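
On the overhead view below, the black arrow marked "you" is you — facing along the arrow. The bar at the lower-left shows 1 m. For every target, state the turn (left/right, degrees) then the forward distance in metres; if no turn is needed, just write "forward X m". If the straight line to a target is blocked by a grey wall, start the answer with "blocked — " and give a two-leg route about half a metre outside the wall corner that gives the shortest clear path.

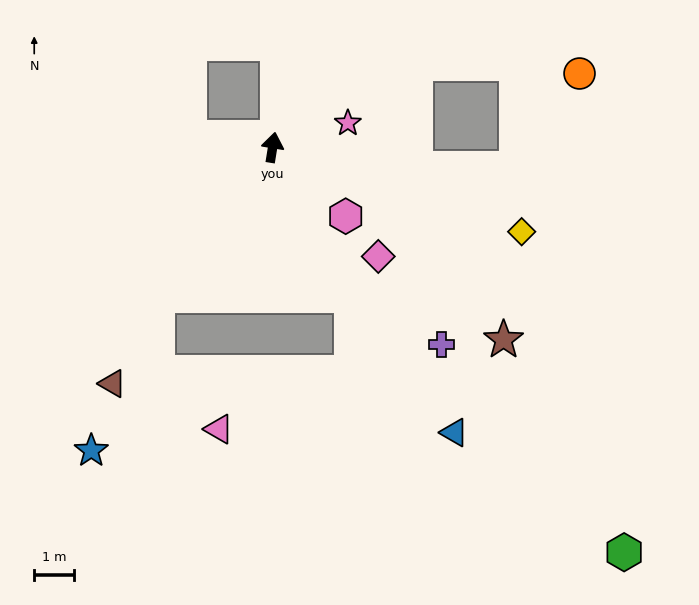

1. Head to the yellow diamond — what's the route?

turn right 100°, forward 6.6 m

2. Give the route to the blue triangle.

turn right 138°, forward 8.5 m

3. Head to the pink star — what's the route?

turn right 63°, forward 2.0 m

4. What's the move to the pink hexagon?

turn right 124°, forward 2.5 m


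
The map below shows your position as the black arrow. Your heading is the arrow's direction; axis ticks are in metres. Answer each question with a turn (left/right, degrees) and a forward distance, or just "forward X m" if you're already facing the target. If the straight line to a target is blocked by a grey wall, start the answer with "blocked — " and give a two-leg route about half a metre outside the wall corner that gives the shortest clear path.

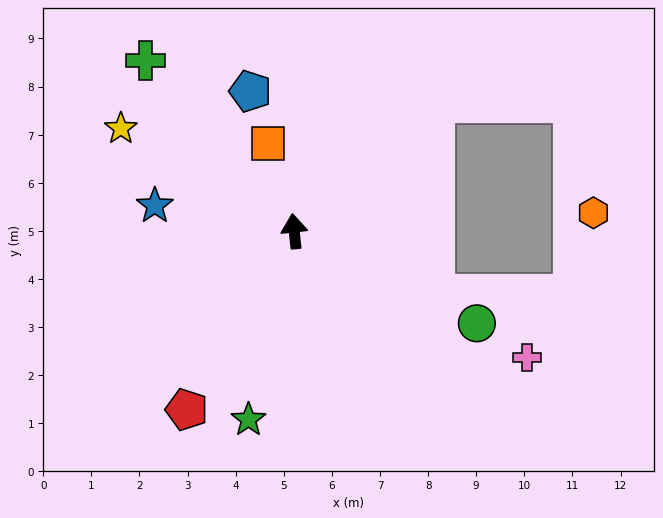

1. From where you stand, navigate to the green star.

turn left 160°, forward 4.0 m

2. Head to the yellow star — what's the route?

turn left 53°, forward 4.2 m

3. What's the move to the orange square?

turn left 11°, forward 1.9 m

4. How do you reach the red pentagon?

turn left 143°, forward 4.3 m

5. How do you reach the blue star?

turn left 74°, forward 2.9 m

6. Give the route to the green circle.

turn right 123°, forward 4.3 m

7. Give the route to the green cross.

turn left 35°, forward 4.7 m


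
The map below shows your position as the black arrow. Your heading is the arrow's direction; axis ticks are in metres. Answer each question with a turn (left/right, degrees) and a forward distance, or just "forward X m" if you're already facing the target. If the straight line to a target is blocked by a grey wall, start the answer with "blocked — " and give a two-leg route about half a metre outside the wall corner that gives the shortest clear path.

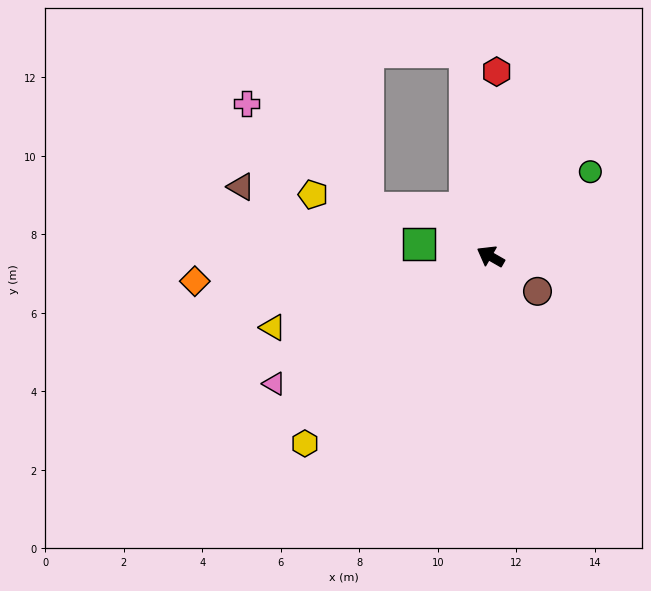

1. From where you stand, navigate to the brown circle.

turn left 173°, forward 1.5 m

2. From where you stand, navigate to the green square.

turn left 20°, forward 1.8 m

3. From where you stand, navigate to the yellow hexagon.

turn left 75°, forward 6.7 m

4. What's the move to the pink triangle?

turn left 60°, forward 6.4 m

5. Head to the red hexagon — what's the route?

turn right 62°, forward 4.7 m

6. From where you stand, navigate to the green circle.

turn right 110°, forward 3.3 m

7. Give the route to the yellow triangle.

turn left 48°, forward 5.8 m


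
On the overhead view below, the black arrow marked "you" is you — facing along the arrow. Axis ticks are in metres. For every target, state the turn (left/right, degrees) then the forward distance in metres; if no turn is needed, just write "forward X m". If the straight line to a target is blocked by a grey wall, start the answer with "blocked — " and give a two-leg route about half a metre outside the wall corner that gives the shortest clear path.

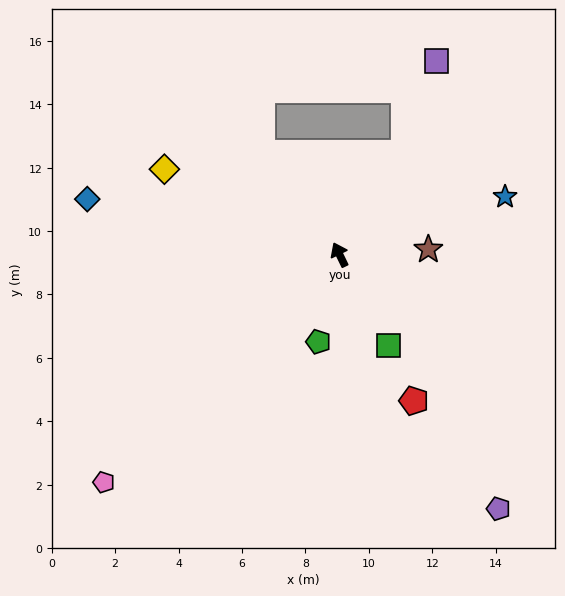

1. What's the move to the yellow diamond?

turn left 38°, forward 6.1 m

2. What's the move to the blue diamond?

turn left 52°, forward 8.1 m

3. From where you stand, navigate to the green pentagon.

turn left 140°, forward 2.8 m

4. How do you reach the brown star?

turn right 112°, forward 2.8 m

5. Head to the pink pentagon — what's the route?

turn left 108°, forward 10.3 m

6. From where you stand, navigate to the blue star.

turn right 97°, forward 5.5 m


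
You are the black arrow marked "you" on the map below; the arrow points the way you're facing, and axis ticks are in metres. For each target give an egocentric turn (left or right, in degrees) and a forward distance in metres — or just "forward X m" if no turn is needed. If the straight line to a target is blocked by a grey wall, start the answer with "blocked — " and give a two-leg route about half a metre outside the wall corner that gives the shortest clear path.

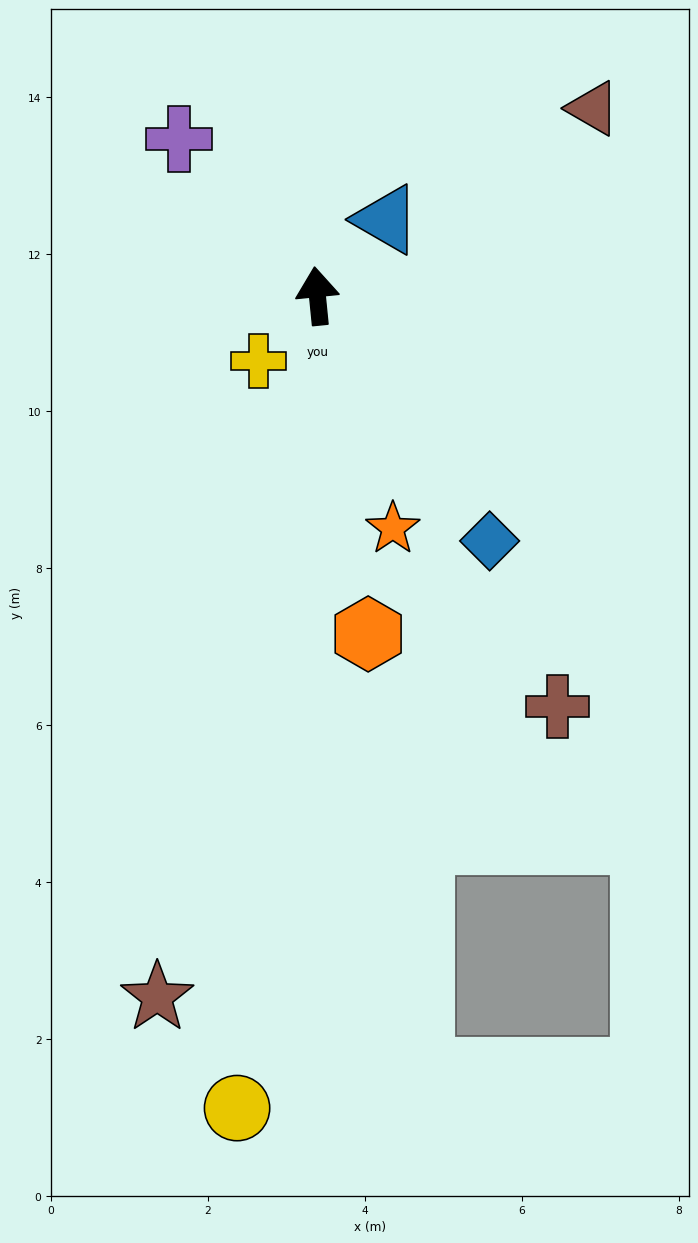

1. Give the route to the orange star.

turn right 168°, forward 3.1 m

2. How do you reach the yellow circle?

turn left 169°, forward 10.4 m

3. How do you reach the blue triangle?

turn right 48°, forward 1.3 m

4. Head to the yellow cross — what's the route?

turn left 132°, forward 1.1 m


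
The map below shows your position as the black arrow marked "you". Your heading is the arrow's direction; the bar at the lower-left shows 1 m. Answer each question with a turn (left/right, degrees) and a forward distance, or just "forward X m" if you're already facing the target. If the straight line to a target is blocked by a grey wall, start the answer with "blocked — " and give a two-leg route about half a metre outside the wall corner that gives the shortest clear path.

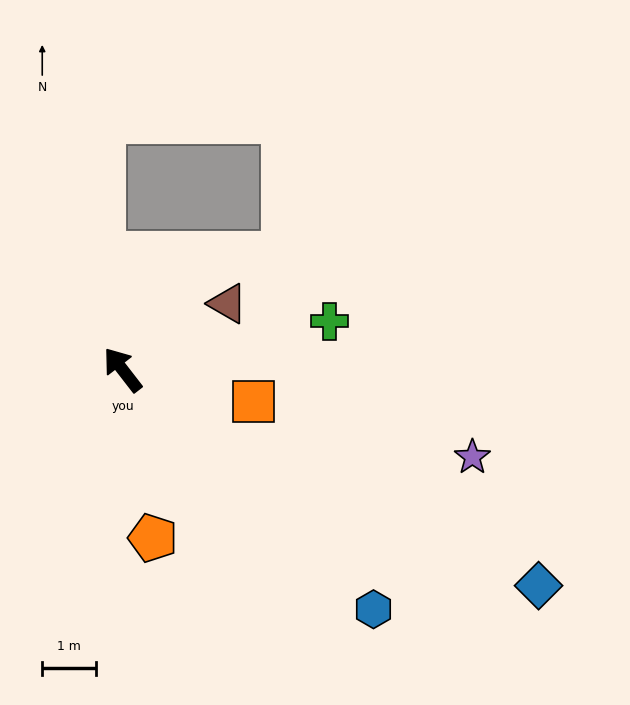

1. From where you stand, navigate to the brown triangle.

turn right 96°, forward 2.3 m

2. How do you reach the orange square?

turn right 141°, forward 2.5 m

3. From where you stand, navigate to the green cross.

turn right 115°, forward 3.9 m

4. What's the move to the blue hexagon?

turn right 171°, forward 6.4 m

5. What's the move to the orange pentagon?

turn left 152°, forward 3.2 m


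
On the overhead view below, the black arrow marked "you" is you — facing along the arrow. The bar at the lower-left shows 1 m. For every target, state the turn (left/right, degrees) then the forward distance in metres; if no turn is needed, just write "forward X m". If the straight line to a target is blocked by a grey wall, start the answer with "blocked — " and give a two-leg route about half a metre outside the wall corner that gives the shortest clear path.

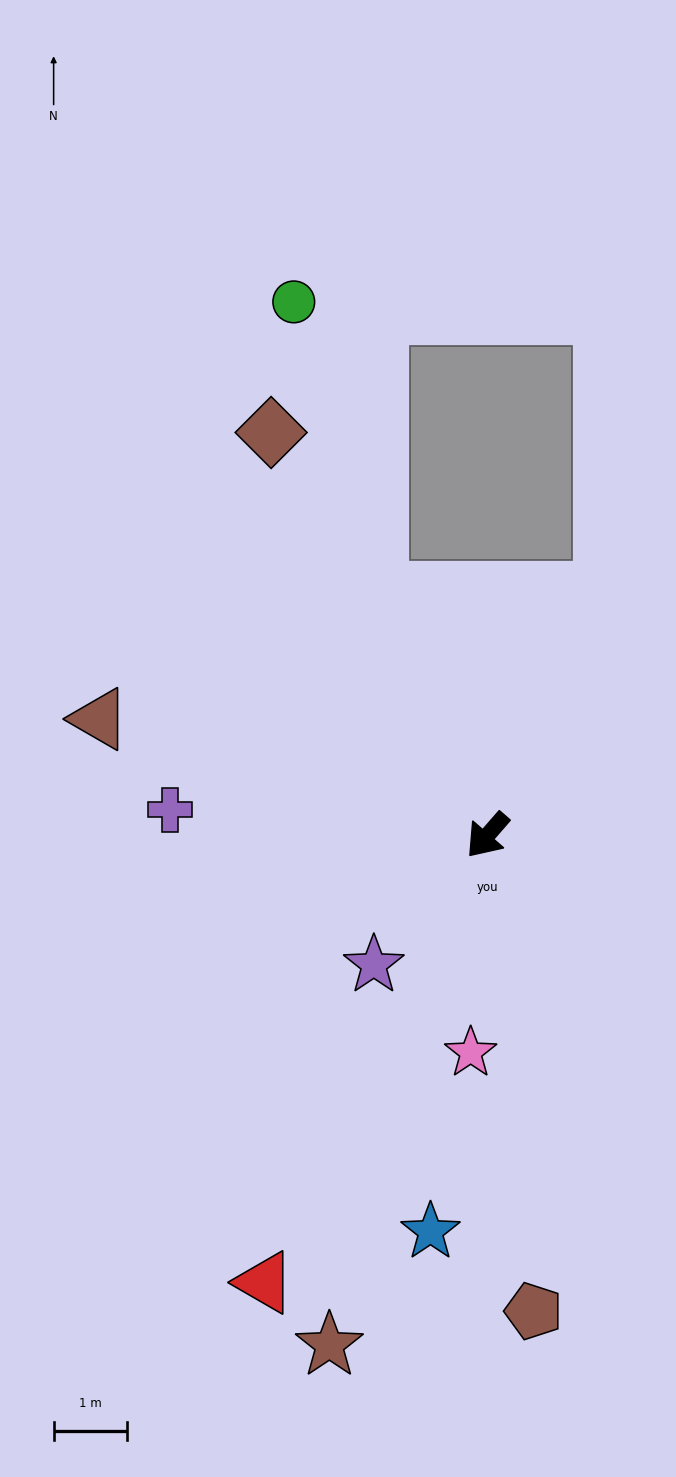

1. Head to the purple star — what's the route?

forward 2.3 m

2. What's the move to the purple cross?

turn right 54°, forward 4.3 m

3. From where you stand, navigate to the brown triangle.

turn right 66°, forward 5.5 m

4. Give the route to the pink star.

turn left 37°, forward 3.0 m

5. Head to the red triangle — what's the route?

turn left 15°, forward 6.8 m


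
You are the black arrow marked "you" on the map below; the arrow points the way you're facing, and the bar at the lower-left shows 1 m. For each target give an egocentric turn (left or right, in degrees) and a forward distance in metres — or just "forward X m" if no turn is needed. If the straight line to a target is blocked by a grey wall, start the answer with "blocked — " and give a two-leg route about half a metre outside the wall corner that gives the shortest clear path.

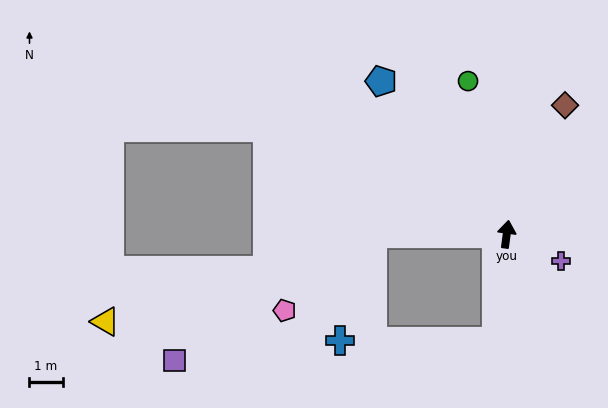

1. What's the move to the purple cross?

turn right 109°, forward 1.8 m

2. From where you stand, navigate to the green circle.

turn left 22°, forward 4.8 m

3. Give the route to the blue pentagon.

turn left 47°, forward 6.0 m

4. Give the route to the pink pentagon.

blocked — turn left 97°, forward 4.0 m, then turn left 42°, forward 3.5 m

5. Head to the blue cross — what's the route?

blocked — turn left 97°, forward 4.0 m, then turn left 73°, forward 3.4 m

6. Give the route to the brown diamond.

turn right 17°, forward 4.3 m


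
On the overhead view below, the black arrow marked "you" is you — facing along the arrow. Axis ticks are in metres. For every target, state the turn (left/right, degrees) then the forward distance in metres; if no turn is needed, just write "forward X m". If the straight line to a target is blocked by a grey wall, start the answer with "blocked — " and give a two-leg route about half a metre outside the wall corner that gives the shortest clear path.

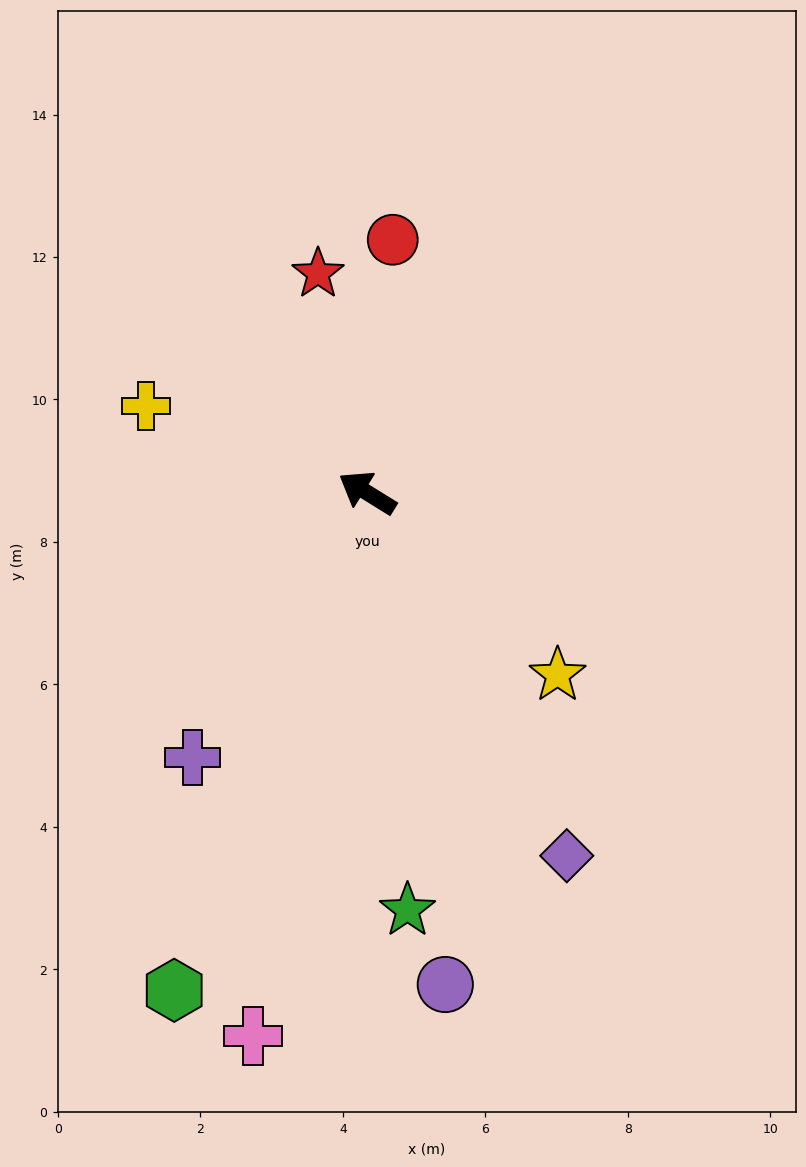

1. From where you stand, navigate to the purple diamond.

turn left 151°, forward 5.8 m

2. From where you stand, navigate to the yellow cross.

turn left 10°, forward 3.3 m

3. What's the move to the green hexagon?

turn left 101°, forward 7.5 m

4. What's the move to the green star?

turn left 127°, forward 5.9 m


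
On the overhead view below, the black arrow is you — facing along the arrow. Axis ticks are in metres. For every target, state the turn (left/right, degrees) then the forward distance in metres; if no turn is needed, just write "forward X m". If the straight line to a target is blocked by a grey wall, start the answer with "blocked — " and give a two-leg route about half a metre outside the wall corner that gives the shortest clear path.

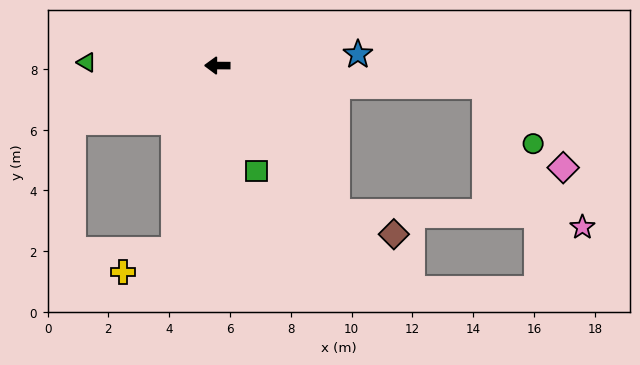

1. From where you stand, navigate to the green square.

turn left 111°, forward 3.7 m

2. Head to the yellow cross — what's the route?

blocked — turn left 77°, forward 6.2 m, then turn right 54°, forward 1.8 m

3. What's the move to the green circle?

blocked — turn left 176°, forward 8.8 m, then turn right 45°, forward 2.5 m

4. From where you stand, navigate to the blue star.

turn right 175°, forward 4.6 m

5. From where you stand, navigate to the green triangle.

forward 4.3 m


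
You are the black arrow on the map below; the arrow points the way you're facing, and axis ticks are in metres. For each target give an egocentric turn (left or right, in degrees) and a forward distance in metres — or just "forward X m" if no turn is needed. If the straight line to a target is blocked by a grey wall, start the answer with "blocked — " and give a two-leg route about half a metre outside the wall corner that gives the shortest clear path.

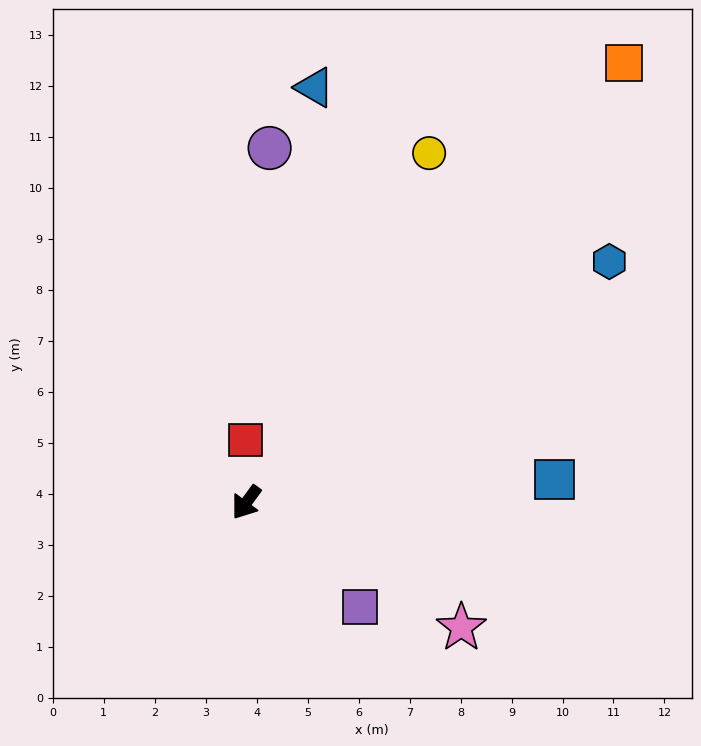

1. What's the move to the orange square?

turn left 176°, forward 11.4 m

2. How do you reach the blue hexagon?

turn left 160°, forward 8.5 m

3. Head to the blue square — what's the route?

turn left 131°, forward 6.1 m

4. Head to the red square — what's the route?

turn right 143°, forward 1.2 m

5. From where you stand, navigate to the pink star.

turn left 96°, forward 4.9 m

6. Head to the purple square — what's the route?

turn left 84°, forward 3.0 m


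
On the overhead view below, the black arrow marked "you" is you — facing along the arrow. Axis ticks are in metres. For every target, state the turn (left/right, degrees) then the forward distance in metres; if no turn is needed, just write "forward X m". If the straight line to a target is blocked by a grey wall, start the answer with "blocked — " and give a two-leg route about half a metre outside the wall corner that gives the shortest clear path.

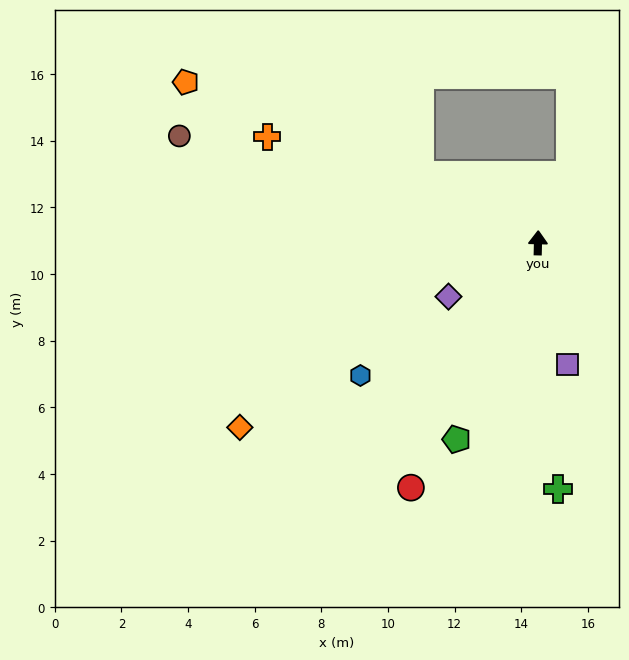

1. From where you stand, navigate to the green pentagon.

turn left 159°, forward 6.4 m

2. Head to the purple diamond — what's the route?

turn left 122°, forward 3.1 m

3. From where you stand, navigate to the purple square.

turn right 165°, forward 3.8 m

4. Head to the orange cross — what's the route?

turn left 70°, forward 8.7 m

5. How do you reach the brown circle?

turn left 75°, forward 11.2 m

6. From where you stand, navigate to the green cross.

turn right 174°, forward 7.4 m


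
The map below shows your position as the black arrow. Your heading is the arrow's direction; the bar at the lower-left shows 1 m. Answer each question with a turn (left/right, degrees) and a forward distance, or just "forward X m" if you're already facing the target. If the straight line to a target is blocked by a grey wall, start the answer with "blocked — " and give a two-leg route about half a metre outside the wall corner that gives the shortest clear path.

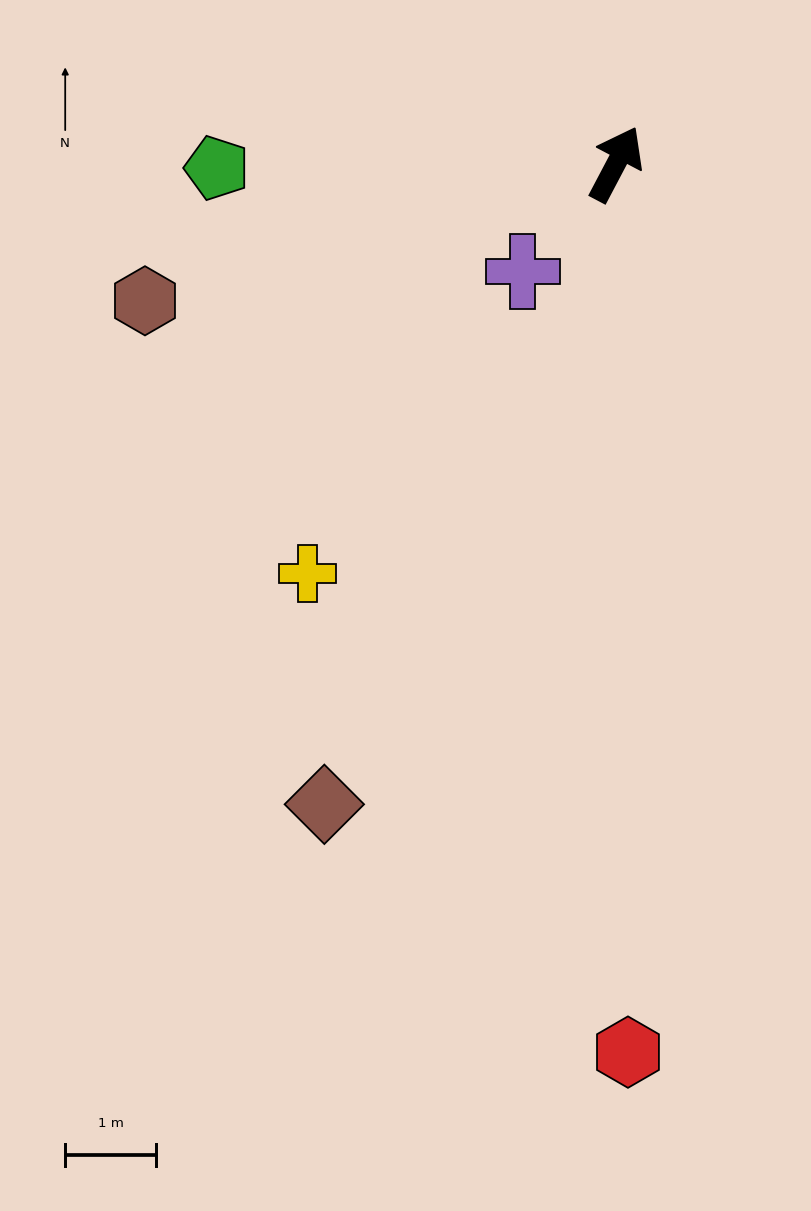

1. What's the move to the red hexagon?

turn right 151°, forward 9.8 m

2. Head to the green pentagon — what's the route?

turn left 118°, forward 4.4 m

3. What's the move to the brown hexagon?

turn left 134°, forward 5.4 m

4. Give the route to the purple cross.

turn left 167°, forward 1.6 m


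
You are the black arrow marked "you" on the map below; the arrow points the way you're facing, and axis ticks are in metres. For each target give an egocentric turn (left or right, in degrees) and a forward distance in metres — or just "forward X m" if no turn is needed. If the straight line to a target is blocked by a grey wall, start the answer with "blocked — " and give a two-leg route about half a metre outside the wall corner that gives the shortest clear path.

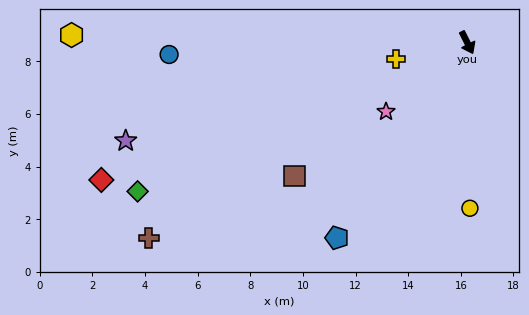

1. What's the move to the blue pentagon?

turn right 60°, forward 8.9 m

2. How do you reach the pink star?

turn right 76°, forward 4.1 m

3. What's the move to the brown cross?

turn right 85°, forward 14.2 m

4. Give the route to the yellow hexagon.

turn right 118°, forward 15.0 m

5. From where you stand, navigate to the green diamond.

turn right 92°, forward 13.7 m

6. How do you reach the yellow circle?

turn right 26°, forward 6.3 m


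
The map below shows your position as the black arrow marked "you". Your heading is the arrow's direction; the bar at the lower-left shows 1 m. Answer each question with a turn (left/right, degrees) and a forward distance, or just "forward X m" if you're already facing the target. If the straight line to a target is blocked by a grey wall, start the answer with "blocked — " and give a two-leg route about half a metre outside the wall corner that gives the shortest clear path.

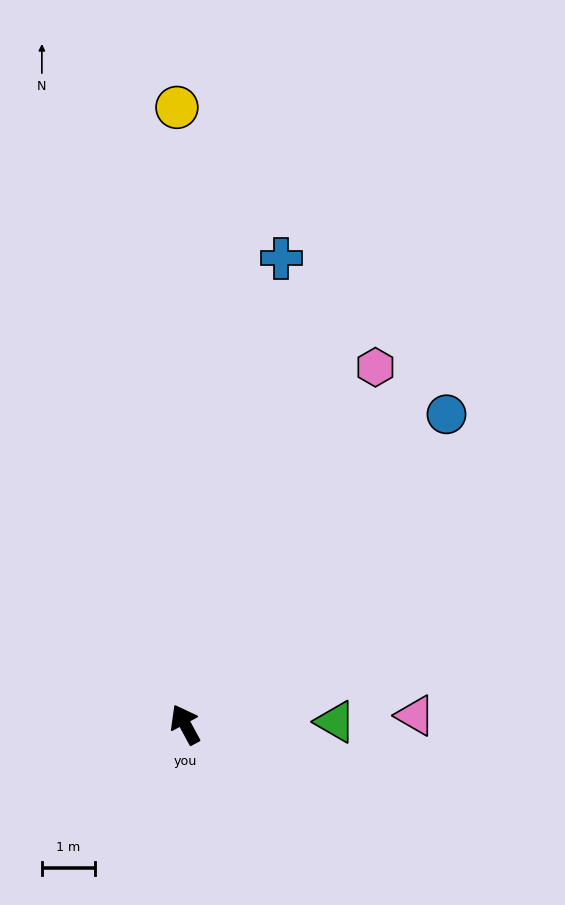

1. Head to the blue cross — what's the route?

turn right 40°, forward 9.0 m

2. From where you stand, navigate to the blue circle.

turn right 69°, forward 7.7 m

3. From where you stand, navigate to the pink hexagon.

turn right 56°, forward 7.6 m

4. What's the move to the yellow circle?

turn right 28°, forward 11.7 m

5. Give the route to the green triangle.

turn right 117°, forward 2.8 m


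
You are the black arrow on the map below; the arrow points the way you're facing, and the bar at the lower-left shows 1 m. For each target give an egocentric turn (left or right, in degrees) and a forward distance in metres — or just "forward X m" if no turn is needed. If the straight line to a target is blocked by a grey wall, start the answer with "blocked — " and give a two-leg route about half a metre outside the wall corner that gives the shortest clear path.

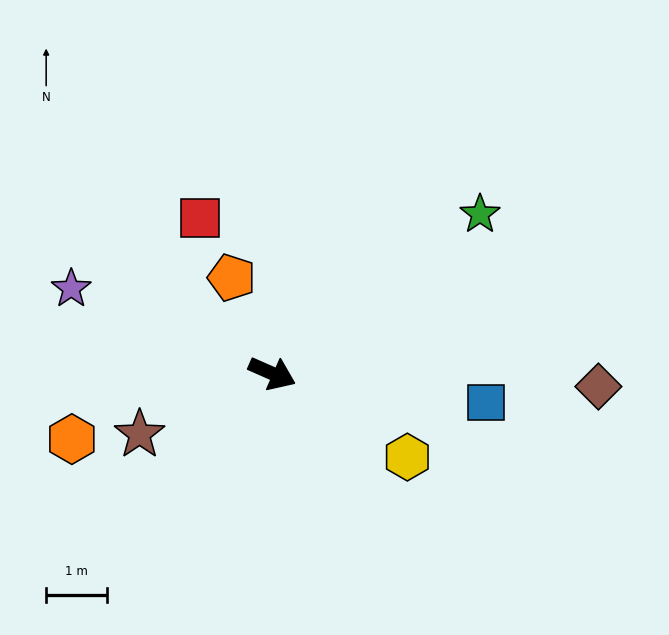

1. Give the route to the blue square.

turn left 16°, forward 3.5 m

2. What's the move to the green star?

turn left 61°, forward 4.3 m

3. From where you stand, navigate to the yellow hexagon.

turn right 8°, forward 2.6 m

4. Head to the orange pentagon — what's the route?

turn left 137°, forward 1.7 m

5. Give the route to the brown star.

turn right 132°, forward 2.4 m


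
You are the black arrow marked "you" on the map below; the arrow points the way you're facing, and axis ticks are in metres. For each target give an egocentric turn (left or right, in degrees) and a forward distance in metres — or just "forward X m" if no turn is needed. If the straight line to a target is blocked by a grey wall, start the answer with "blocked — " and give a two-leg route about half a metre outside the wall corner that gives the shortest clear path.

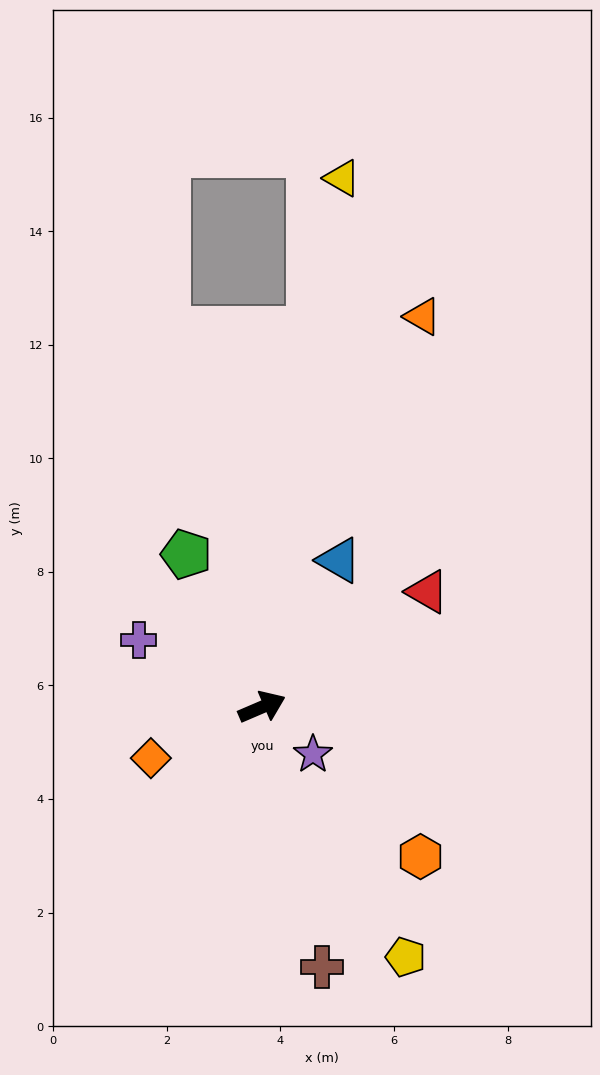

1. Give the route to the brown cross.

turn right 100°, forward 4.7 m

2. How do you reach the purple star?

turn right 66°, forward 1.2 m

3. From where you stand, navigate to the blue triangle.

turn left 39°, forward 2.9 m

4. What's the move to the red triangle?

turn left 12°, forward 3.6 m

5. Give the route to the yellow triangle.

turn left 58°, forward 9.4 m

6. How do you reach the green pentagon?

turn left 93°, forward 3.0 m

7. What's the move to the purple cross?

turn left 128°, forward 2.5 m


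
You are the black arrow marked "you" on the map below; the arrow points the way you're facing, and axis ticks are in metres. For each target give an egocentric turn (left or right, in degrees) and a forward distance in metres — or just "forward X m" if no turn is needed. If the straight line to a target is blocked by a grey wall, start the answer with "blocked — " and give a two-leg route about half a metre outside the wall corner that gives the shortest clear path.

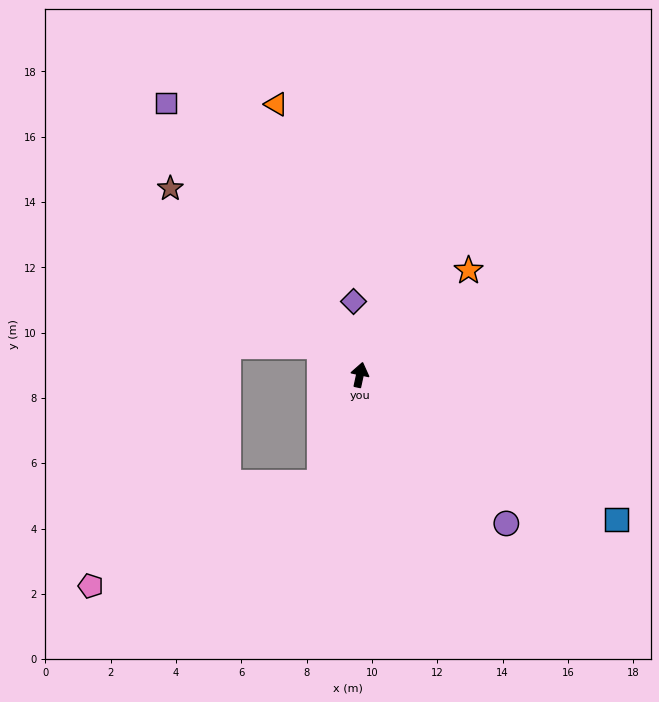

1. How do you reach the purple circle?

turn right 123°, forward 6.4 m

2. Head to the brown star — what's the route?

turn left 58°, forward 8.1 m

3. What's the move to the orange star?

turn right 34°, forward 4.6 m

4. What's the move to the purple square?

turn left 48°, forward 10.2 m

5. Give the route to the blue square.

turn right 107°, forward 9.0 m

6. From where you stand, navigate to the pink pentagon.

blocked — turn left 172°, forward 3.5 m, then turn right 46°, forward 7.7 m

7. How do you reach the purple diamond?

turn left 17°, forward 2.3 m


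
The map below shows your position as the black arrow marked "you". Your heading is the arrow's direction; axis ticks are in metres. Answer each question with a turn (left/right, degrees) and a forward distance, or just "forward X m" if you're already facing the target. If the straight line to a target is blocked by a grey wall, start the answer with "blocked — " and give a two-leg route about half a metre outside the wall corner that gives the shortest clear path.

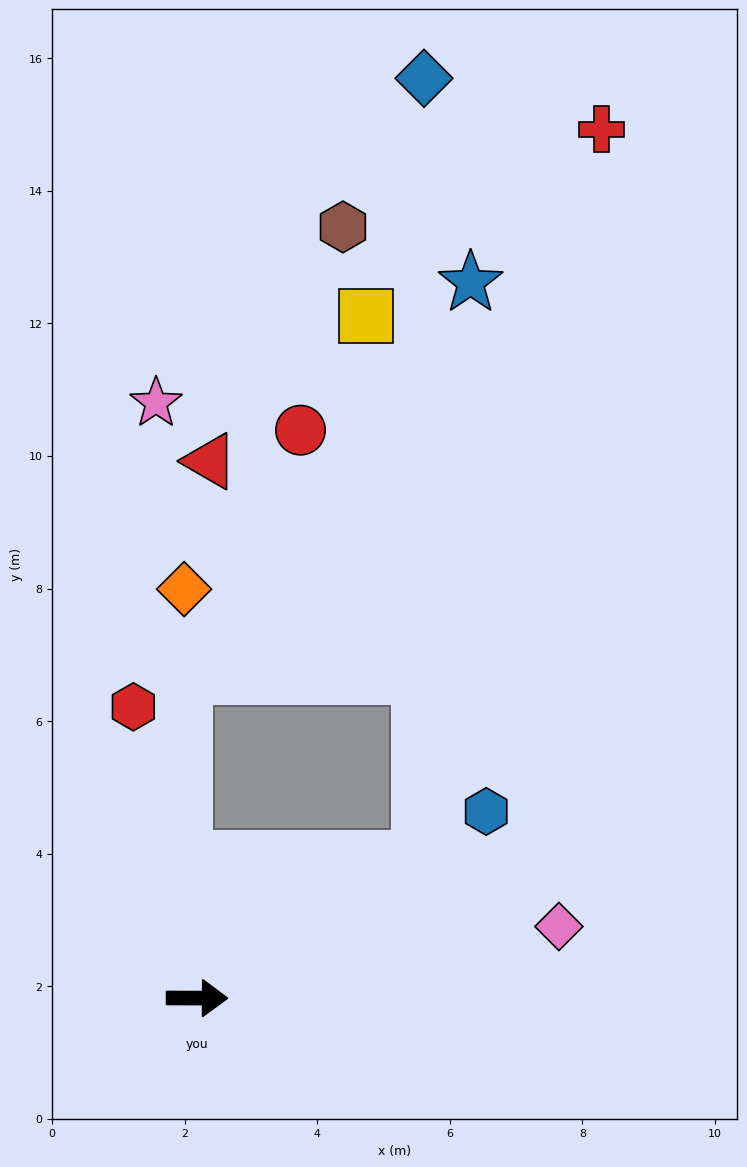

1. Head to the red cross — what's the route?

blocked — turn left 32°, forward 4.0 m, then turn left 44°, forward 11.3 m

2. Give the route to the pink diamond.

turn left 11°, forward 5.6 m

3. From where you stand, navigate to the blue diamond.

blocked — turn left 32°, forward 4.0 m, then turn left 58°, forward 11.8 m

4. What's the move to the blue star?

blocked — turn left 32°, forward 4.0 m, then turn left 53°, forward 8.7 m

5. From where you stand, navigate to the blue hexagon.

turn left 33°, forward 5.2 m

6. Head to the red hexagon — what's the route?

turn left 103°, forward 4.5 m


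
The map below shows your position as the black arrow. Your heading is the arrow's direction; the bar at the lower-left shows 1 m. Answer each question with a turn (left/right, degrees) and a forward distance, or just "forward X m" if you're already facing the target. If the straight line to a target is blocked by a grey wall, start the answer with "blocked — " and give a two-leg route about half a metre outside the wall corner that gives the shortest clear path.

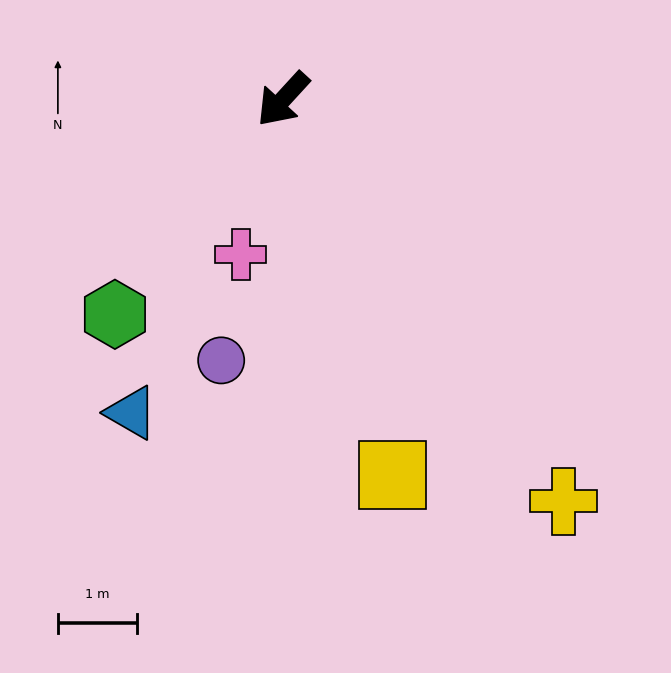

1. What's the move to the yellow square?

turn left 59°, forward 4.9 m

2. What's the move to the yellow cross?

turn left 77°, forward 6.2 m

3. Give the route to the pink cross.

turn left 27°, forward 2.0 m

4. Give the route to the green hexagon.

turn left 4°, forward 3.4 m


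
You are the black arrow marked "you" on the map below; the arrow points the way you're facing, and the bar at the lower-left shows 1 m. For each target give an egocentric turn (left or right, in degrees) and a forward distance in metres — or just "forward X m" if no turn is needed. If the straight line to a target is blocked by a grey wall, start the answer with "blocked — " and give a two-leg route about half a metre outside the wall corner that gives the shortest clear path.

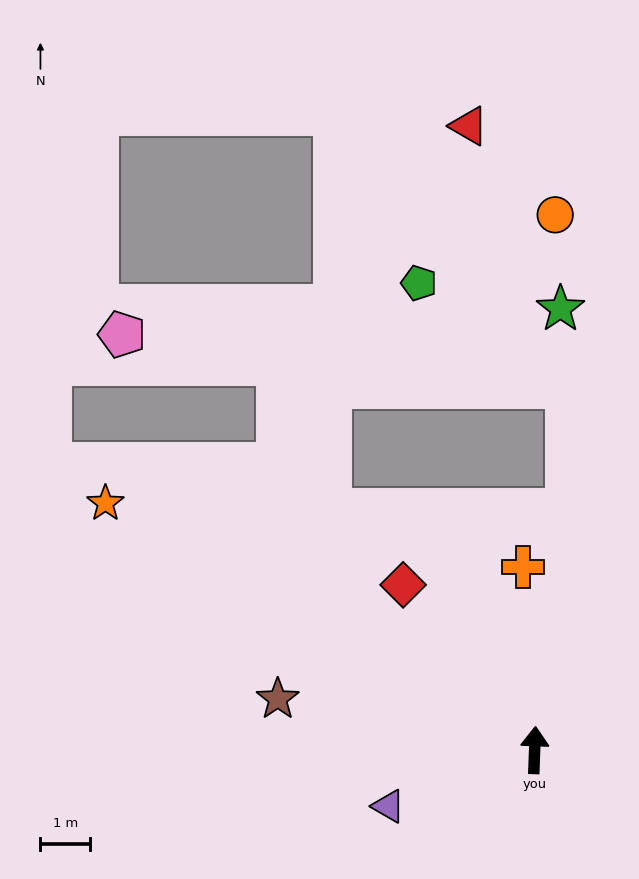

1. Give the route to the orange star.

turn left 62°, forward 9.9 m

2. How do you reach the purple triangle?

turn left 113°, forward 3.1 m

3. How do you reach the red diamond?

turn left 41°, forward 4.2 m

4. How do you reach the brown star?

turn left 81°, forward 5.2 m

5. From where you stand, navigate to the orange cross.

turn left 6°, forward 3.7 m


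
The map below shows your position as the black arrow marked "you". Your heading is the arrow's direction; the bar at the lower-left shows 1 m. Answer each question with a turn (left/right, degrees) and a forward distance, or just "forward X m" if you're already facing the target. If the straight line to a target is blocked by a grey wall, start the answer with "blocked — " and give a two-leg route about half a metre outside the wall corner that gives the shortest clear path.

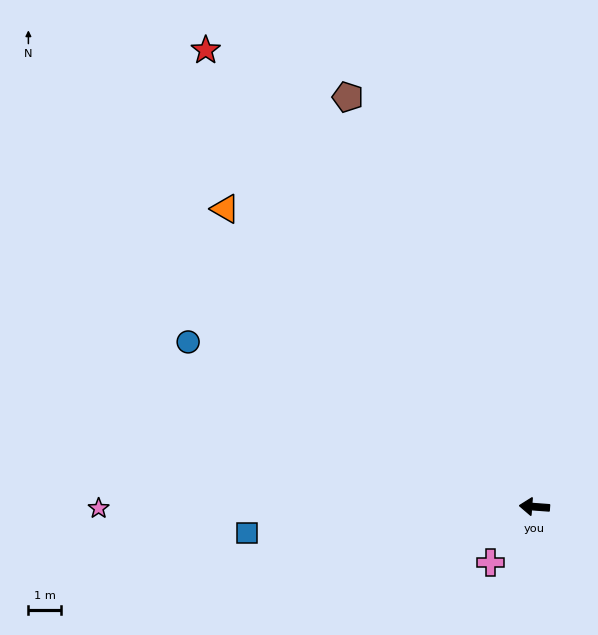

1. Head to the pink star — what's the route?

turn left 4°, forward 13.6 m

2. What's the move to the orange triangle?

turn right 40°, forward 13.4 m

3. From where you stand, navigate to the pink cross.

turn left 56°, forward 2.2 m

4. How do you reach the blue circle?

turn right 21°, forward 11.9 m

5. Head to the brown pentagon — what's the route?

turn right 61°, forward 14.0 m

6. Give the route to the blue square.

turn left 9°, forward 9.0 m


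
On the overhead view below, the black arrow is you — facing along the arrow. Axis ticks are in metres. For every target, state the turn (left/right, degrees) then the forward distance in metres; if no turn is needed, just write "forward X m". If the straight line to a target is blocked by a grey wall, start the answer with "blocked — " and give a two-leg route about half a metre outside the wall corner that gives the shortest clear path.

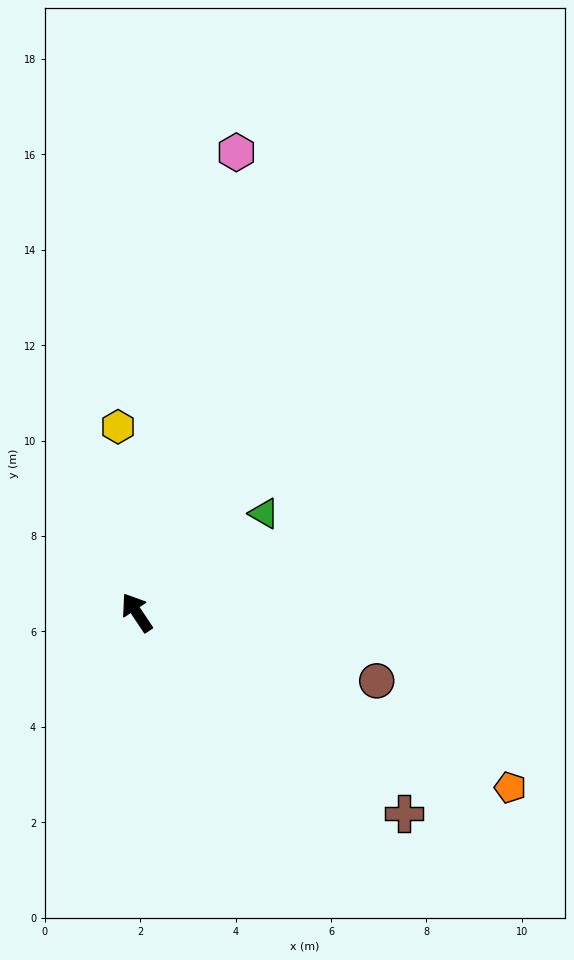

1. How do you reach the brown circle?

turn right 140°, forward 5.2 m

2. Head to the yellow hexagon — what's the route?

turn right 28°, forward 3.9 m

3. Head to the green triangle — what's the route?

turn right 86°, forward 3.4 m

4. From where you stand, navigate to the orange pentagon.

turn right 149°, forward 8.6 m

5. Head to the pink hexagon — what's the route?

turn right 46°, forward 9.9 m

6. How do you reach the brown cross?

turn right 161°, forward 7.0 m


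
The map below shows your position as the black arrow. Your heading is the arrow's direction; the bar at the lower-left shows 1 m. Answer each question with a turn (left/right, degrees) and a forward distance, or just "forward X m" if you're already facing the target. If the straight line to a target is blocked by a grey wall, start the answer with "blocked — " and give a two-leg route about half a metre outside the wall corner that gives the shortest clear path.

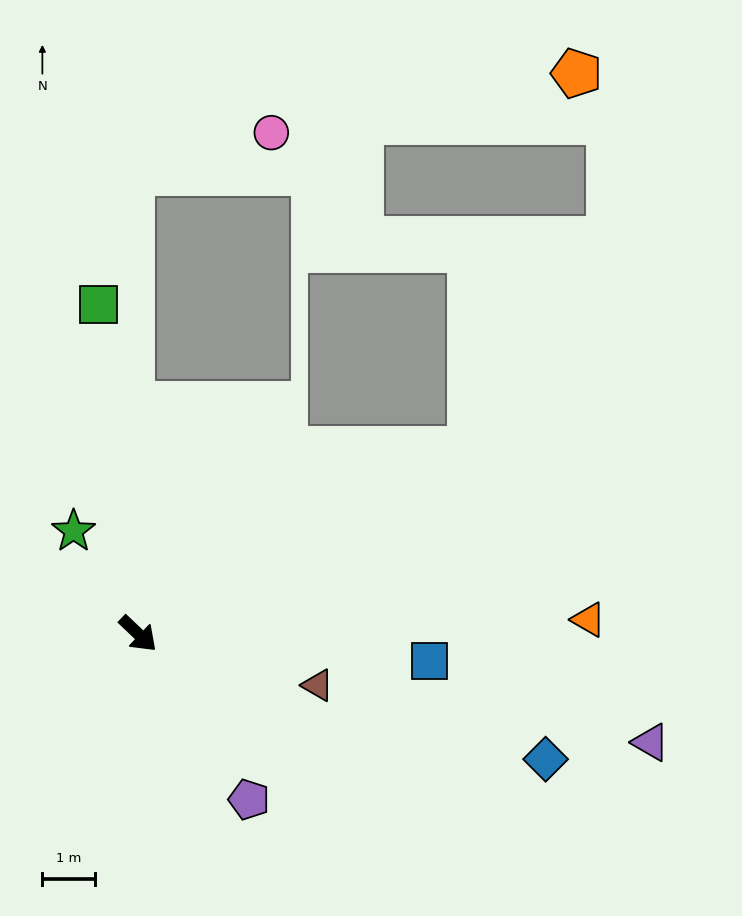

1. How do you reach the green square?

turn left 140°, forward 6.2 m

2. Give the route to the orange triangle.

turn left 45°, forward 8.5 m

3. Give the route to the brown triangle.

turn left 28°, forward 3.5 m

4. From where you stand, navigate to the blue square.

turn left 38°, forward 5.5 m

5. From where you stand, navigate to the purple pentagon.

turn right 13°, forward 3.8 m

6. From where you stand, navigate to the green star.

turn left 166°, forward 2.3 m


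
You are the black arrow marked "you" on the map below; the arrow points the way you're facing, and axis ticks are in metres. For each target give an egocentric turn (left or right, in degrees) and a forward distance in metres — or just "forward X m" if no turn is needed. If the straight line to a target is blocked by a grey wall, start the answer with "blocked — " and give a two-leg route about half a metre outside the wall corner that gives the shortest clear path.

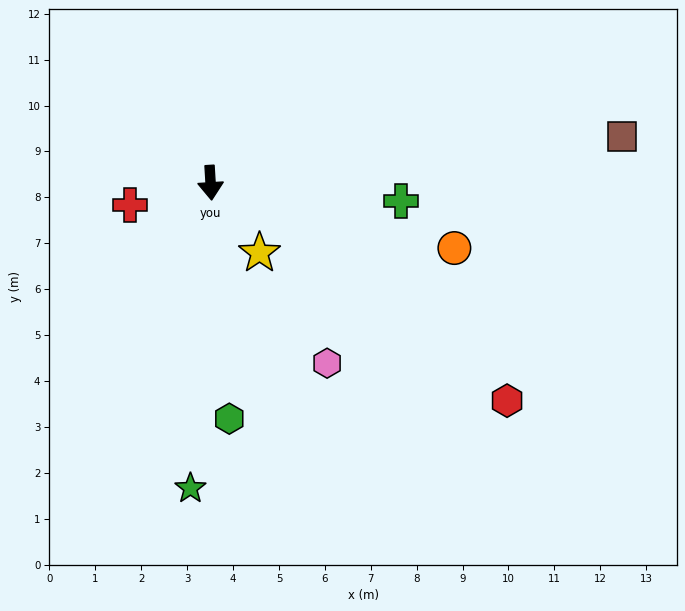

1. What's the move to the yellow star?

turn left 31°, forward 1.9 m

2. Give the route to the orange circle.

turn left 72°, forward 5.5 m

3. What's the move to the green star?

turn right 7°, forward 6.7 m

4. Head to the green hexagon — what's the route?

forward 5.2 m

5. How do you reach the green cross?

turn left 81°, forward 4.2 m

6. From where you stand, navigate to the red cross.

turn right 78°, forward 1.8 m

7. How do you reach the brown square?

turn left 93°, forward 9.0 m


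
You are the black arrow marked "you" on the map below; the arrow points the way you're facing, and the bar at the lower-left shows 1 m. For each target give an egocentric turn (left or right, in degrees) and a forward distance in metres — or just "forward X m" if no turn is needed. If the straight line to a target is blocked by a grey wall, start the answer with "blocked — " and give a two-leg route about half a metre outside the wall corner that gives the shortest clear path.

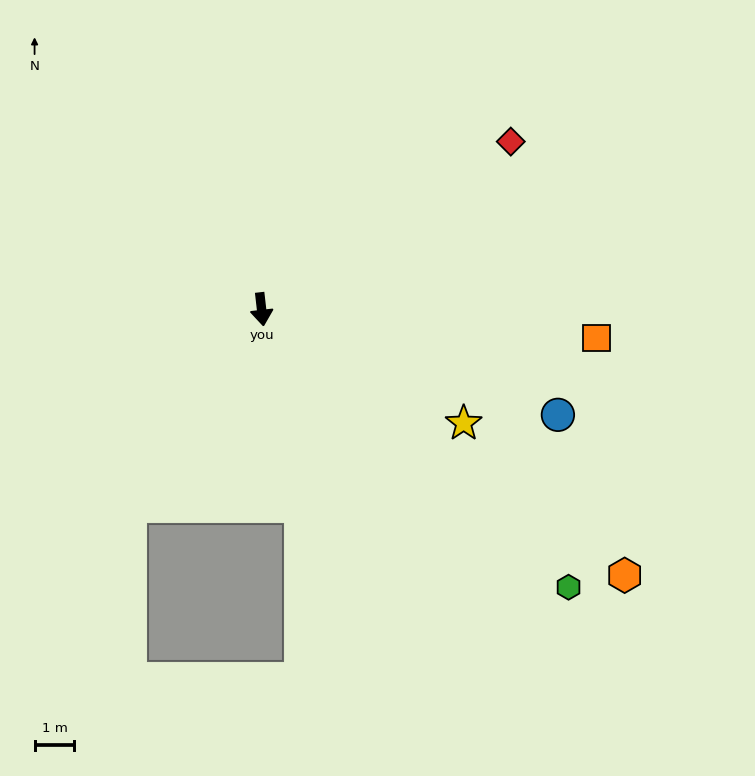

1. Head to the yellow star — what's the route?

turn left 54°, forward 5.8 m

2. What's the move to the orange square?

turn left 79°, forward 8.4 m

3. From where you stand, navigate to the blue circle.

turn left 64°, forward 7.9 m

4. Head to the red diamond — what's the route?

turn left 117°, forward 7.5 m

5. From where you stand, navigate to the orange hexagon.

turn left 47°, forward 11.3 m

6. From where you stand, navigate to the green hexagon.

turn left 41°, forward 10.4 m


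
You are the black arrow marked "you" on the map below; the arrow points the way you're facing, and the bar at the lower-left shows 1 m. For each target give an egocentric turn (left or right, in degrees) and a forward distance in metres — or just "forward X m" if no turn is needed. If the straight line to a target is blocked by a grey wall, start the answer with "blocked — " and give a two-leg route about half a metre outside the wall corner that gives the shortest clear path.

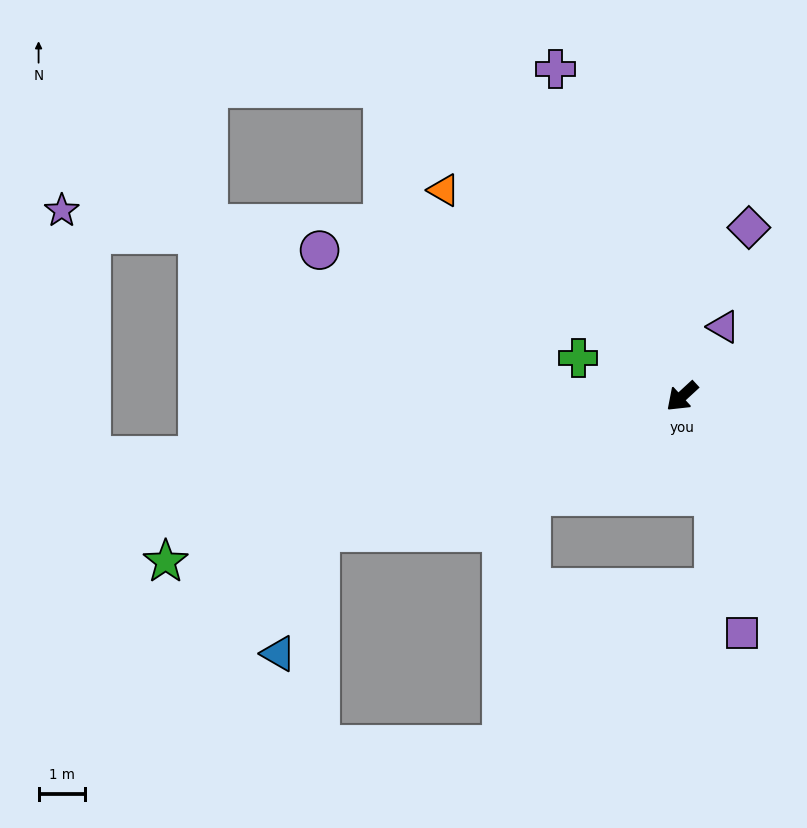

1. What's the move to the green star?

turn right 25°, forward 11.7 m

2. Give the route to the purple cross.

turn right 112°, forward 7.6 m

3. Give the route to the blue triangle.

blocked — turn right 22°, forward 8.3 m, then turn left 50°, forward 2.8 m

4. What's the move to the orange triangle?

turn right 84°, forward 6.8 m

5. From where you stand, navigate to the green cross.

turn right 63°, forward 2.4 m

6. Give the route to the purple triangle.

turn right 163°, forward 1.8 m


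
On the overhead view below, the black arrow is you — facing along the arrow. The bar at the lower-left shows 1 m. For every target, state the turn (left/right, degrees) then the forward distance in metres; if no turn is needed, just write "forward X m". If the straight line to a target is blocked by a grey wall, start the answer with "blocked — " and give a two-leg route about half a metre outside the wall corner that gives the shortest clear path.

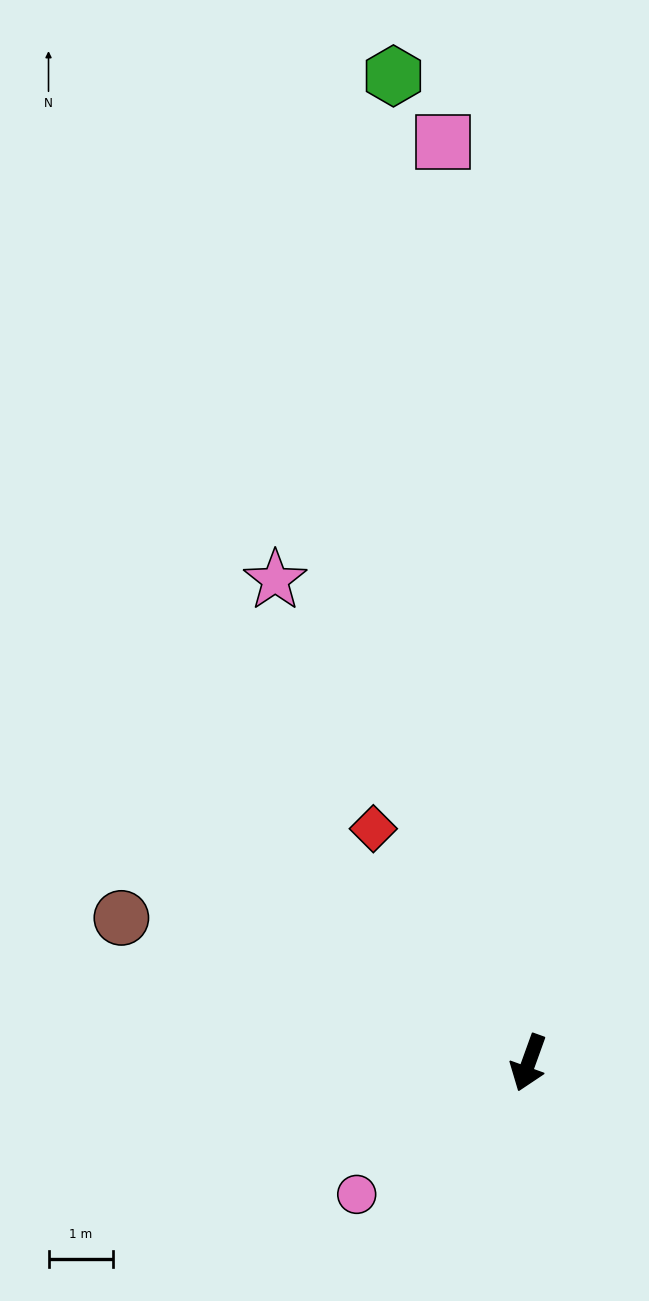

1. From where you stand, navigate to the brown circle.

turn right 90°, forward 6.7 m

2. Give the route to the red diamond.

turn right 127°, forward 4.3 m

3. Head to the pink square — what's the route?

turn right 155°, forward 14.3 m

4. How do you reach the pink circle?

turn right 33°, forward 3.3 m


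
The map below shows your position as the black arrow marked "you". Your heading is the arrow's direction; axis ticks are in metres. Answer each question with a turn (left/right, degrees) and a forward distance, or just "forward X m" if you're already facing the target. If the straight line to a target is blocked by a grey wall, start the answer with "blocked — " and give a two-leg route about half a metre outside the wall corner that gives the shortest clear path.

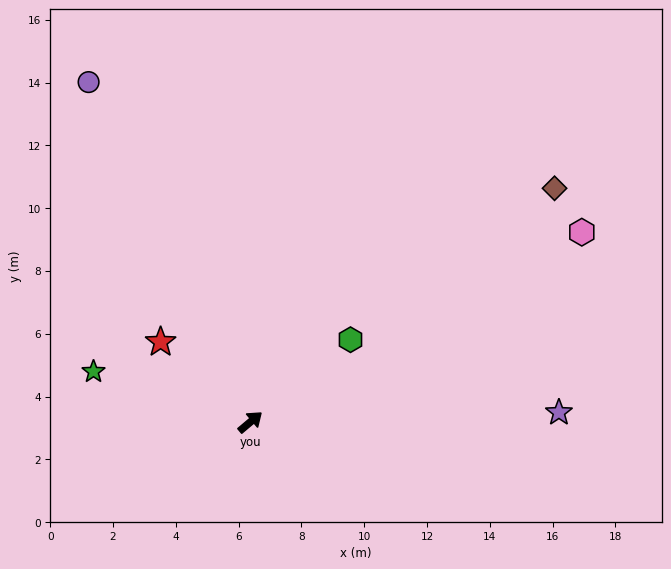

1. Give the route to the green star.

turn left 122°, forward 5.2 m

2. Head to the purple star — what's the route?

turn right 38°, forward 9.8 m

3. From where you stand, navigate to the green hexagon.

forward 4.1 m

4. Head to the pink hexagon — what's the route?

turn right 10°, forward 12.2 m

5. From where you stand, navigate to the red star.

turn left 98°, forward 3.8 m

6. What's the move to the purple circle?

turn left 75°, forward 12.0 m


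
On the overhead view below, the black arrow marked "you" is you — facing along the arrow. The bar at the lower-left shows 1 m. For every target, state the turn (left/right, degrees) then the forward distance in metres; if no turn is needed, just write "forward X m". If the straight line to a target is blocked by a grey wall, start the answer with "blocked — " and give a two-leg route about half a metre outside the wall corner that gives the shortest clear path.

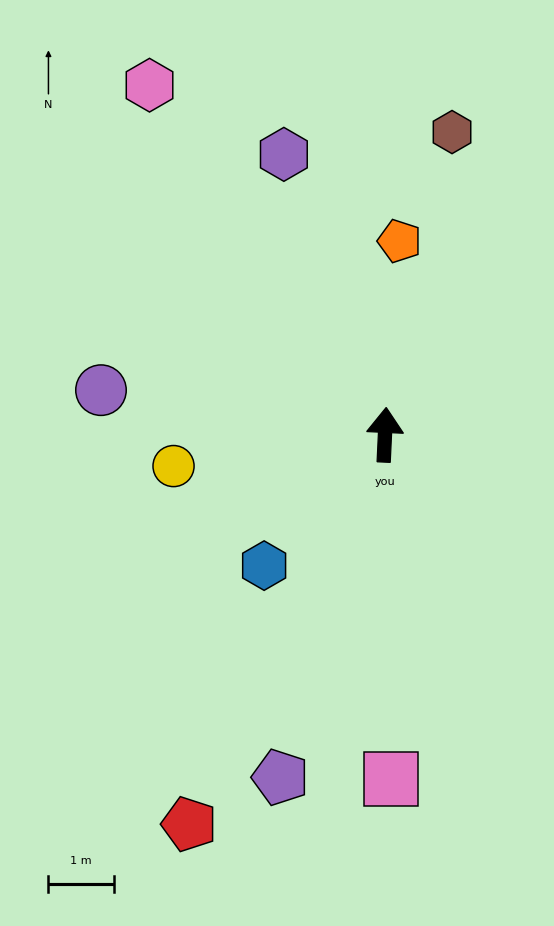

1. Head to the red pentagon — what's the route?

turn left 156°, forward 6.6 m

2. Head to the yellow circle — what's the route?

turn left 101°, forward 3.3 m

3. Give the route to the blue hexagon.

turn left 140°, forward 2.7 m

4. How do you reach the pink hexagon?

turn left 37°, forward 6.4 m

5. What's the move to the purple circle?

turn left 84°, forward 4.4 m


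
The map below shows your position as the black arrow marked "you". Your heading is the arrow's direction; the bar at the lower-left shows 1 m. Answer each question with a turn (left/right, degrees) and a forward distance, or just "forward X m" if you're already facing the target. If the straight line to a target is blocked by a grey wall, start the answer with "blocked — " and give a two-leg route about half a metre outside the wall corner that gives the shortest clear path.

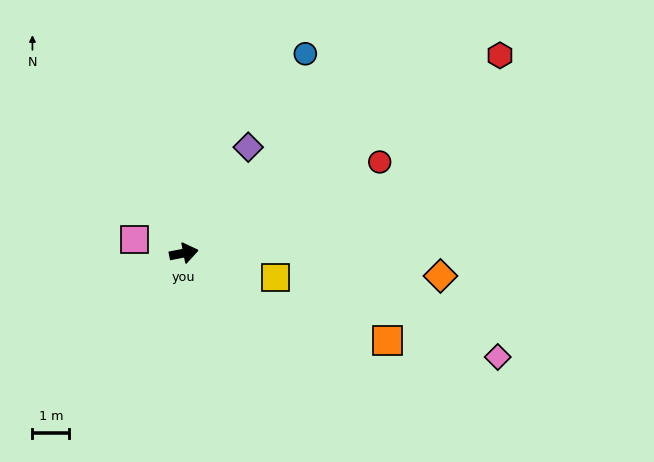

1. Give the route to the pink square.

turn left 154°, forward 1.4 m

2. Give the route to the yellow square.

turn right 26°, forward 2.6 m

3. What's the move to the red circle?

turn left 14°, forward 5.8 m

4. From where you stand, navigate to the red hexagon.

turn left 21°, forward 10.1 m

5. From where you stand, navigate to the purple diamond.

turn left 48°, forward 3.3 m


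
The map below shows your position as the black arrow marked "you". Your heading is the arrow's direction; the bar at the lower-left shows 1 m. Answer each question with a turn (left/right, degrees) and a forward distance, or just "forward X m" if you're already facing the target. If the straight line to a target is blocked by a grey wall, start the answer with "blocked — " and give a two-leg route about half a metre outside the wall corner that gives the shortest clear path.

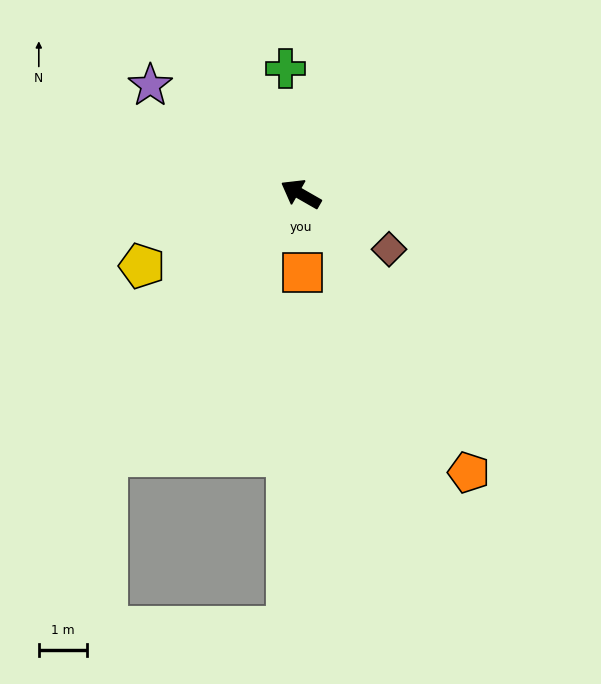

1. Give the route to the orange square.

turn left 121°, forward 1.6 m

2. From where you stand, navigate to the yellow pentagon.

turn left 54°, forward 3.6 m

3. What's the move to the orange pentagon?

turn left 151°, forward 6.7 m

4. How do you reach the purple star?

turn right 6°, forward 3.8 m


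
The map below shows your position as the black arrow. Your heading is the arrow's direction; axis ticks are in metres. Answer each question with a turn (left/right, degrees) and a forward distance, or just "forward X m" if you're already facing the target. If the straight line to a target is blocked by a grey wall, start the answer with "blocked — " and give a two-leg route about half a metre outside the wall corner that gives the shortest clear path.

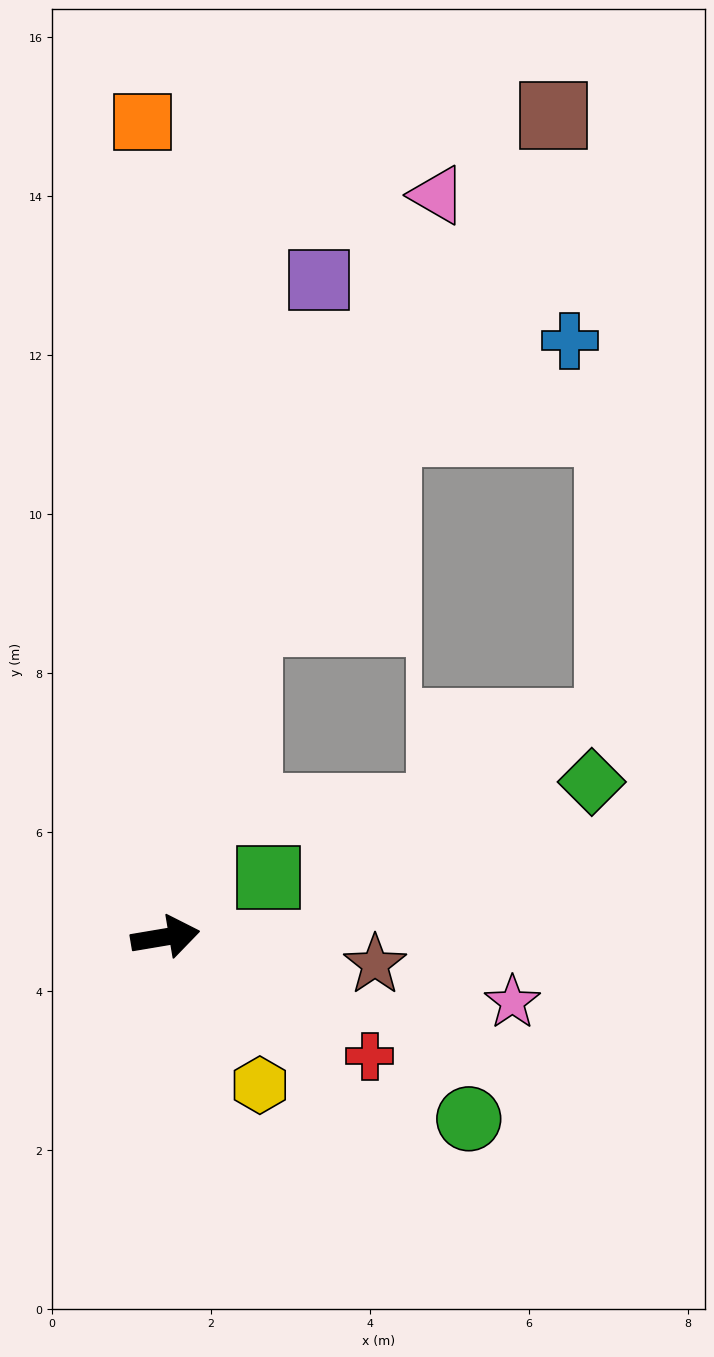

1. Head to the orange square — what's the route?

turn left 82°, forward 10.3 m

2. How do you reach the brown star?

turn right 17°, forward 2.7 m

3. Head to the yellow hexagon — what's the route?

turn right 67°, forward 2.2 m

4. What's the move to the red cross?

turn right 40°, forward 3.0 m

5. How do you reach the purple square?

turn left 67°, forward 8.5 m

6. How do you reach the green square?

turn left 21°, forward 1.5 m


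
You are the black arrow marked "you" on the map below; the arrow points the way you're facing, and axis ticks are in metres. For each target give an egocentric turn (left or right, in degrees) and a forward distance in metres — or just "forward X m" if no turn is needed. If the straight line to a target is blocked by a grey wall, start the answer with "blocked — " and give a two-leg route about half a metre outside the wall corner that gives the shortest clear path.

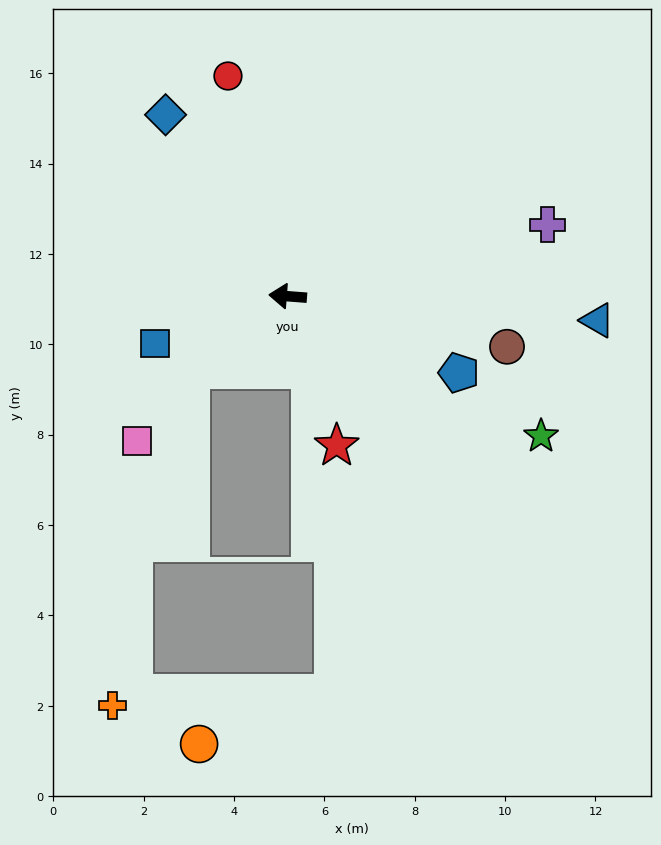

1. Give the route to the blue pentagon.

turn left 160°, forward 4.2 m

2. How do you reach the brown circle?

turn left 171°, forward 5.0 m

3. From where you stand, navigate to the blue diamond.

turn right 52°, forward 4.8 m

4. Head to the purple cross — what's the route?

turn right 160°, forward 6.0 m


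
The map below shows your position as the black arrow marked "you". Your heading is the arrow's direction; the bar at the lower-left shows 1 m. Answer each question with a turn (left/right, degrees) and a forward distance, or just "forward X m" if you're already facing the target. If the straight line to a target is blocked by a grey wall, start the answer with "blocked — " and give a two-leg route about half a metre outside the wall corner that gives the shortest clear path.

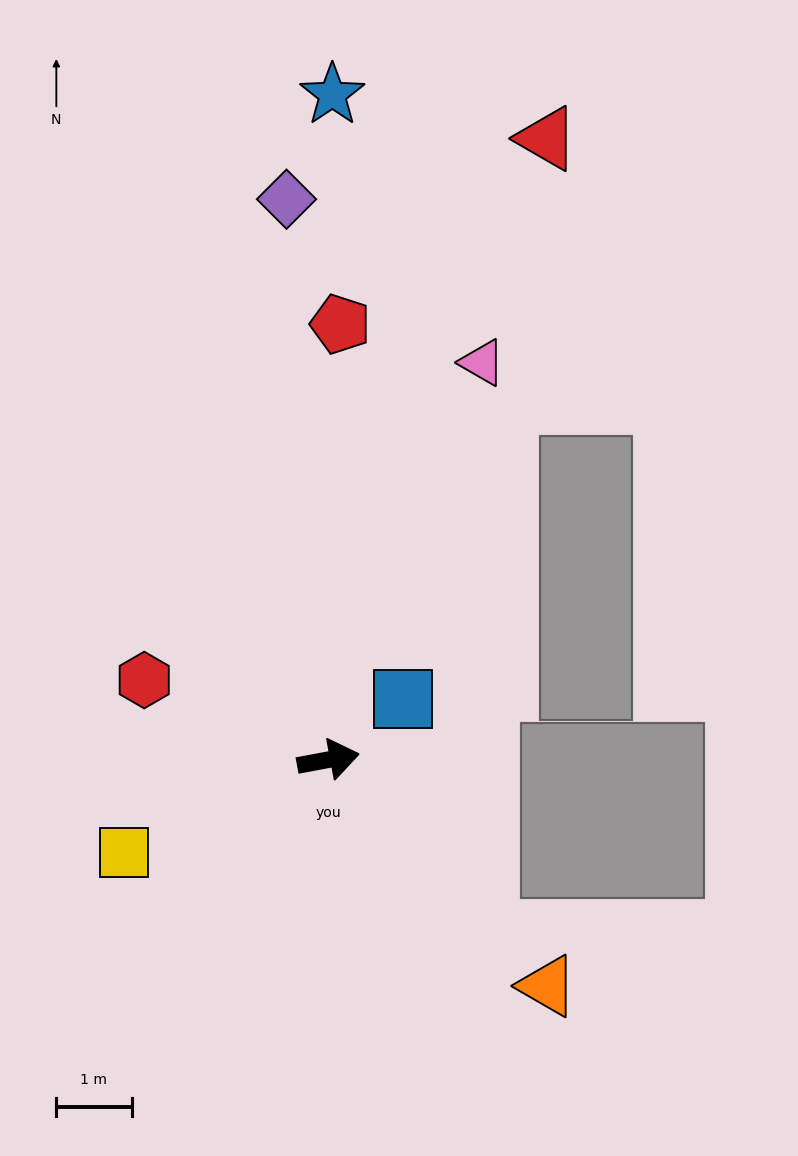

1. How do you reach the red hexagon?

turn left 146°, forward 2.7 m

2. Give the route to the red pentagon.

turn left 78°, forward 5.8 m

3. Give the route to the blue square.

turn left 29°, forward 1.3 m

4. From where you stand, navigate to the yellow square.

turn right 166°, forward 3.0 m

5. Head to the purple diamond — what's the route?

turn left 84°, forward 7.5 m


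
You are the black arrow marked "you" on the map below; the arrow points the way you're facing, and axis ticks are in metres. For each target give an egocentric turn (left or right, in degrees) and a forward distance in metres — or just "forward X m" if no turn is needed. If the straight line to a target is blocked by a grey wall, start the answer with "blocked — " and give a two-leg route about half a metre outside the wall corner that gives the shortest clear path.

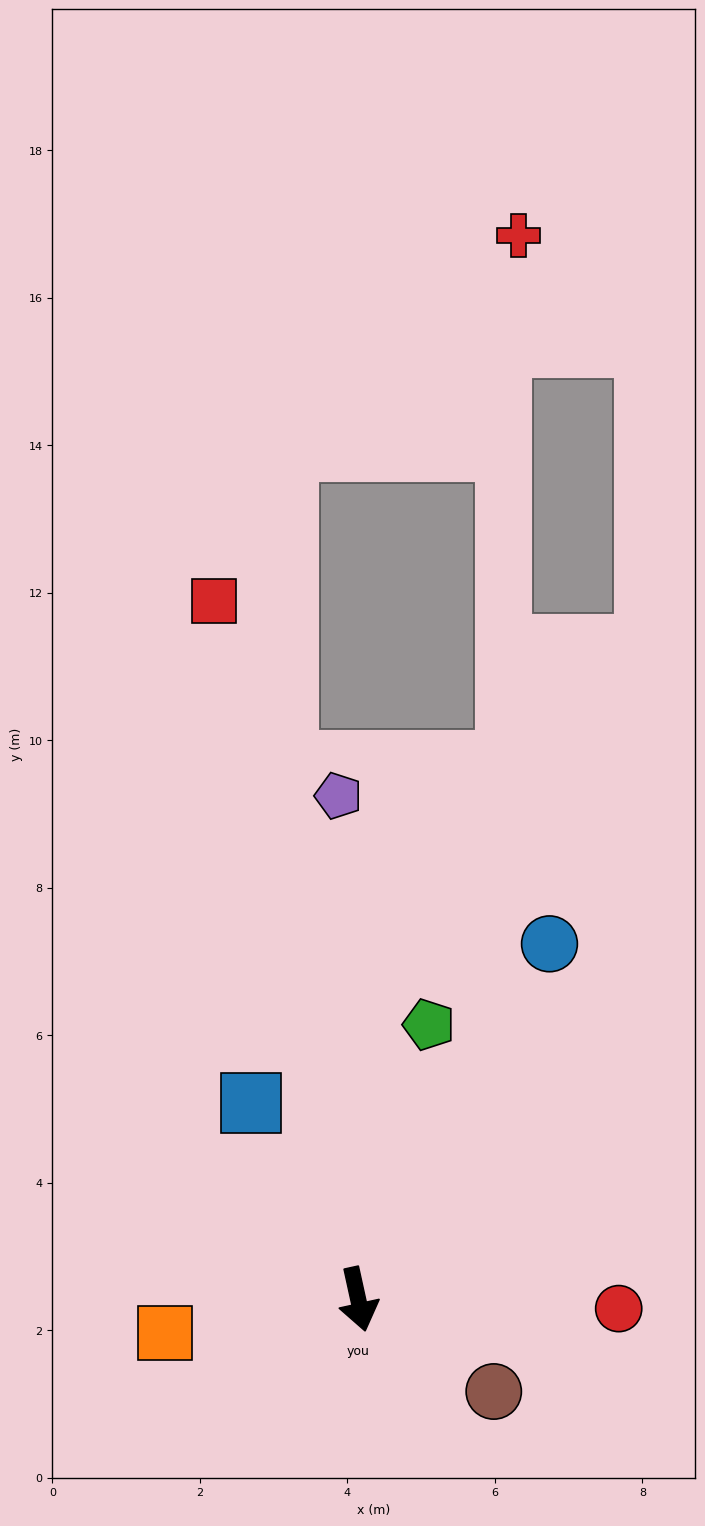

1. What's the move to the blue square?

turn right 164°, forward 3.0 m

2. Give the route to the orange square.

turn right 92°, forward 2.7 m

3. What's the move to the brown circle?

turn left 43°, forward 2.2 m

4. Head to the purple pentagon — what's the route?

turn left 170°, forward 6.8 m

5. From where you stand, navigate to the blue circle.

turn left 139°, forward 5.5 m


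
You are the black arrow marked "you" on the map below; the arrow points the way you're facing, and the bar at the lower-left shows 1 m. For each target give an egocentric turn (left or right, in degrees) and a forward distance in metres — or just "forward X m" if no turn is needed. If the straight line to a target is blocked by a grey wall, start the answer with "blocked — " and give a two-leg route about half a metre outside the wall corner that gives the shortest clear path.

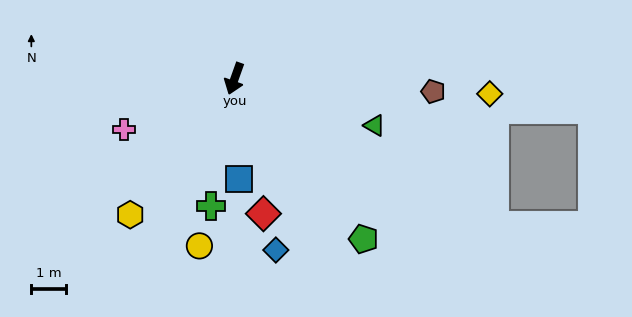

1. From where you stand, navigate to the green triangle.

turn left 91°, forward 4.3 m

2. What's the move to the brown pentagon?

turn left 106°, forward 5.8 m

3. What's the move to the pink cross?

turn right 46°, forward 3.5 m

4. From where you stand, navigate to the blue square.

turn left 22°, forward 2.9 m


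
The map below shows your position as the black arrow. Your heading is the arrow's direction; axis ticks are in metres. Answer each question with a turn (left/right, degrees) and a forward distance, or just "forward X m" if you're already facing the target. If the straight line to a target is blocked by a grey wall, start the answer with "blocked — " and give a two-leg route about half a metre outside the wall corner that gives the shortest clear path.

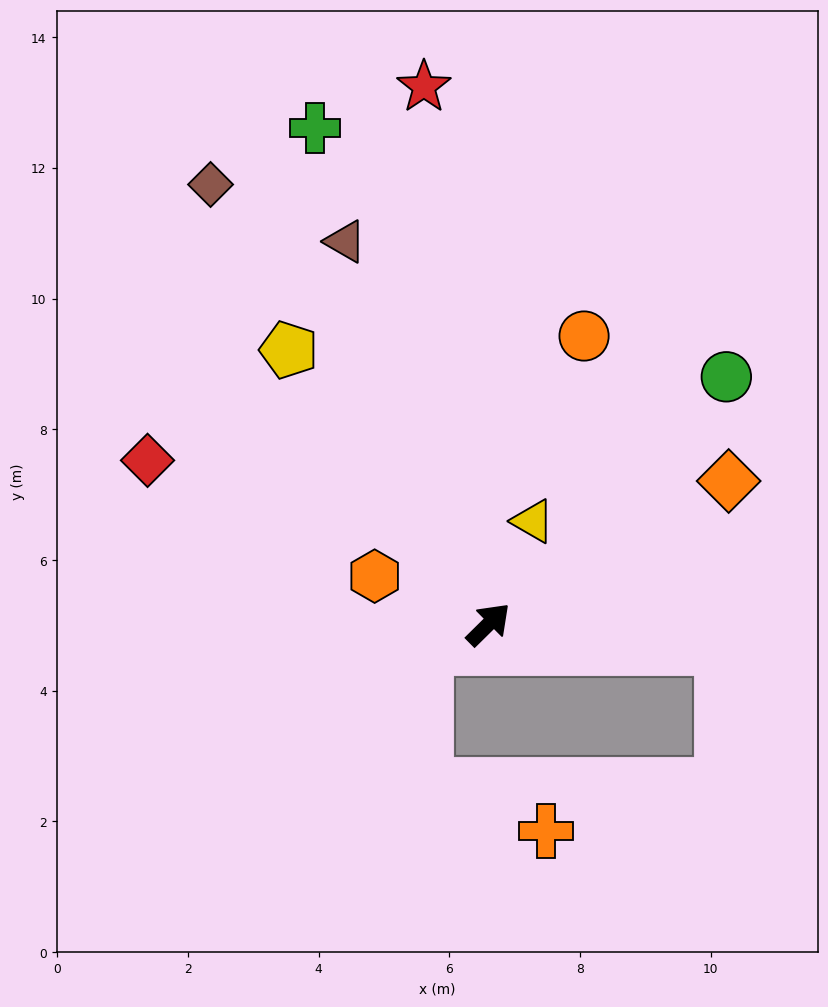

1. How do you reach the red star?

turn left 52°, forward 8.3 m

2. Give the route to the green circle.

forward 5.3 m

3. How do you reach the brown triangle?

turn left 66°, forward 6.3 m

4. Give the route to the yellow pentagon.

turn left 81°, forward 5.2 m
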